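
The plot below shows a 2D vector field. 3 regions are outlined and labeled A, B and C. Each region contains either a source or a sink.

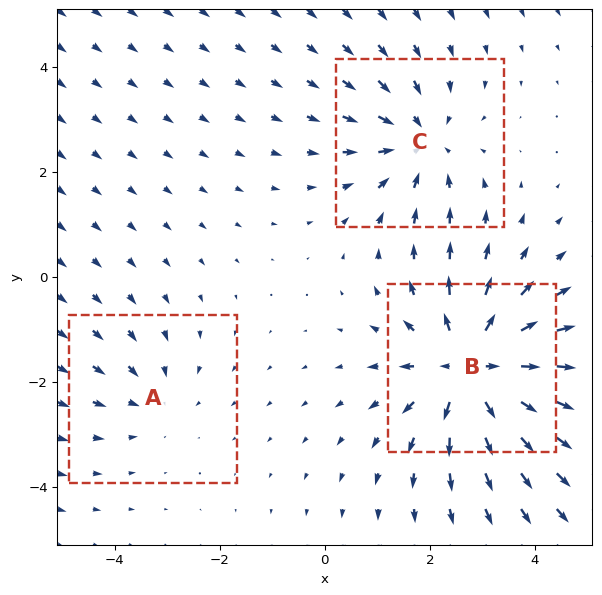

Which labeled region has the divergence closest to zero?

A

Divergence at each region's feature centre — A: about -2, B: about +4, C: about -3. Region A is closest to zero.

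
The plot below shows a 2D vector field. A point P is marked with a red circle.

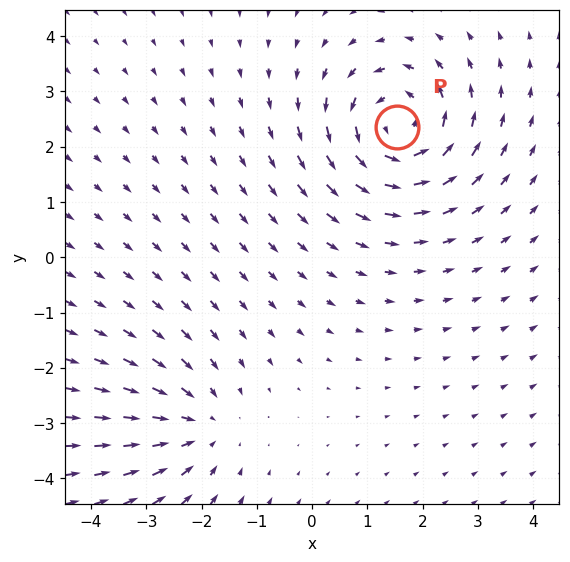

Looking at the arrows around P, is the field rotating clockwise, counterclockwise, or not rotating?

Near P at (1.5, 2.4) the arrows circulate counterclockwise. The curl (z-component) there is about +5; positive curl means counterclockwise rotation.

counterclockwise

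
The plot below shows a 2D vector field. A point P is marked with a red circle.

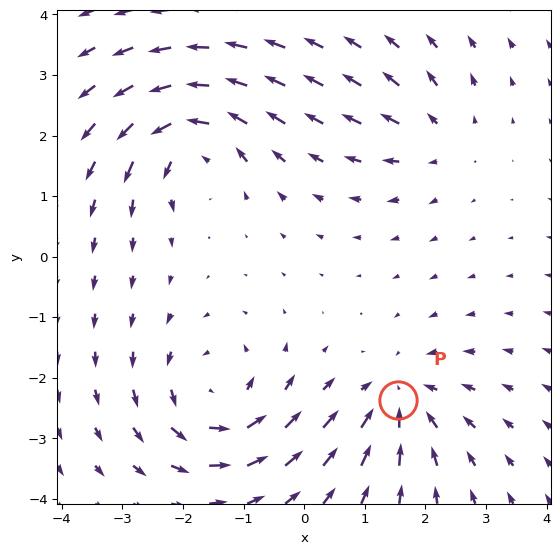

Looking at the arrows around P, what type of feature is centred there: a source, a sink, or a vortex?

sink

At P (1.6, -2.4) the arrows converge inward. Divergence about -5, curl ≈0 — negative divergence with near-zero curl is a sink.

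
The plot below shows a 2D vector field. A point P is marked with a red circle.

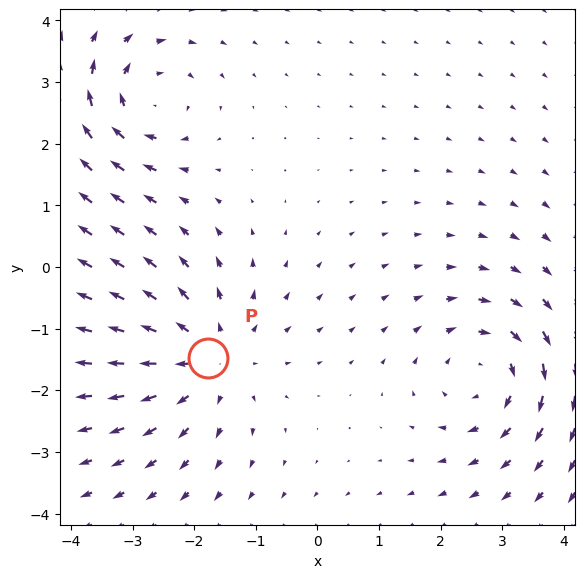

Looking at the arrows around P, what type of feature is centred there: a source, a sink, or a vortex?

source

At P (-1.8, -1.5) the arrows spread outward. Divergence about +4, curl ≈0 — positive divergence with near-zero curl is a source.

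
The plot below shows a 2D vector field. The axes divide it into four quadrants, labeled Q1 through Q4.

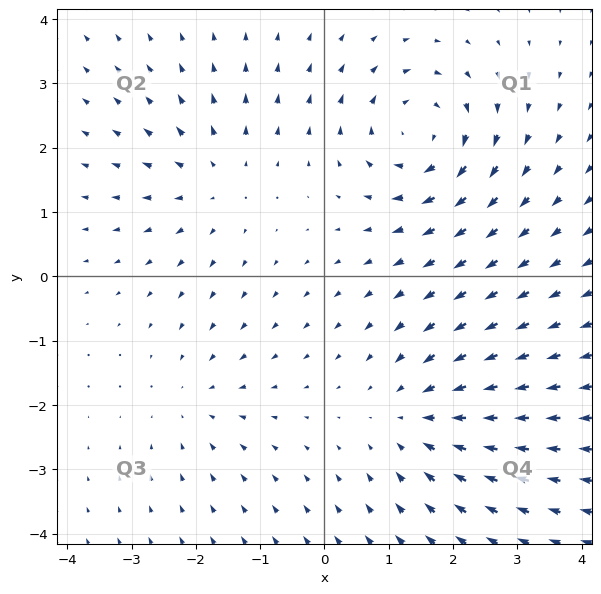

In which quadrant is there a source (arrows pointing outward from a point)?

Q2

The source sits at approximately (-1.7, 1.5), which lies in quadrant Q2. The divergence there is about +3, positive as expected for a source.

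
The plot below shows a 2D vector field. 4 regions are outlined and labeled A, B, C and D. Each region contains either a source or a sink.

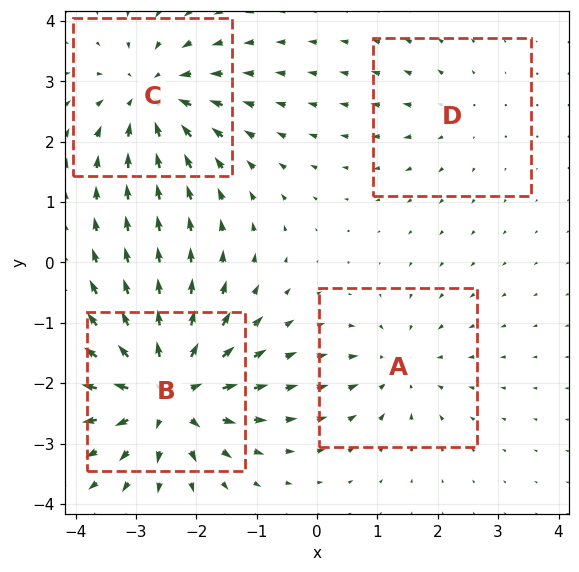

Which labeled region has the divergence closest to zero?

Divergence at each region's feature centre — A: about -4, B: about +8, C: about -5, D: about +2. Region D is closest to zero.

D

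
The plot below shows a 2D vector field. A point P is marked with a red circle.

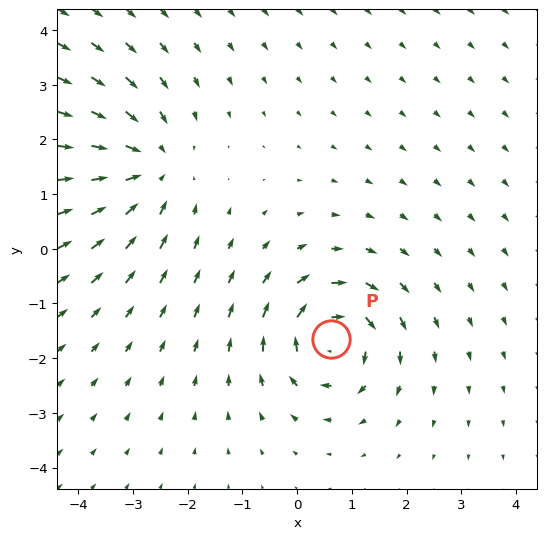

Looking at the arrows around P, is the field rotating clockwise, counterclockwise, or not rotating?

Near P at (0.6, -1.7) the arrows circulate clockwise. The curl (z-component) there is about -4; negative curl means clockwise rotation.

clockwise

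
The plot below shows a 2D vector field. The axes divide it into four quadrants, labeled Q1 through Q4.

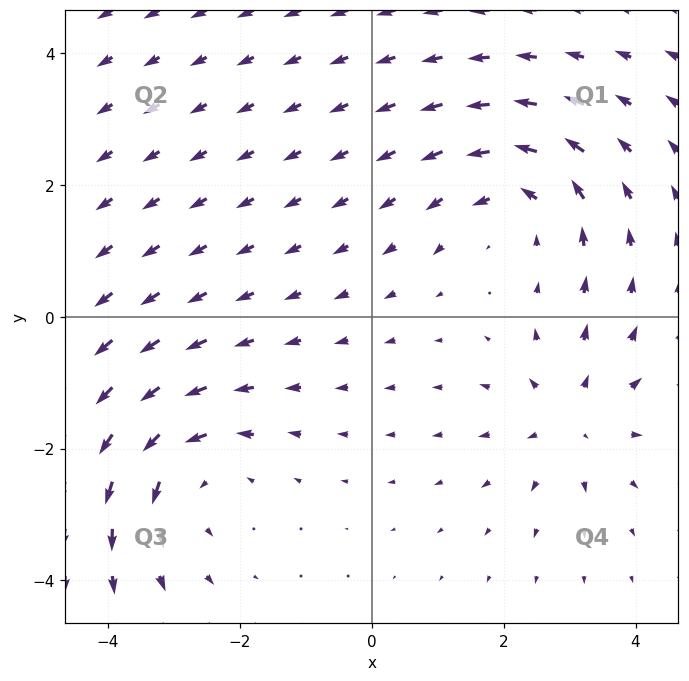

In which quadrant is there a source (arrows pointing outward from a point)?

Q4

The source sits at approximately (3.0, -1.5), which lies in quadrant Q4. The divergence there is about +3, positive as expected for a source.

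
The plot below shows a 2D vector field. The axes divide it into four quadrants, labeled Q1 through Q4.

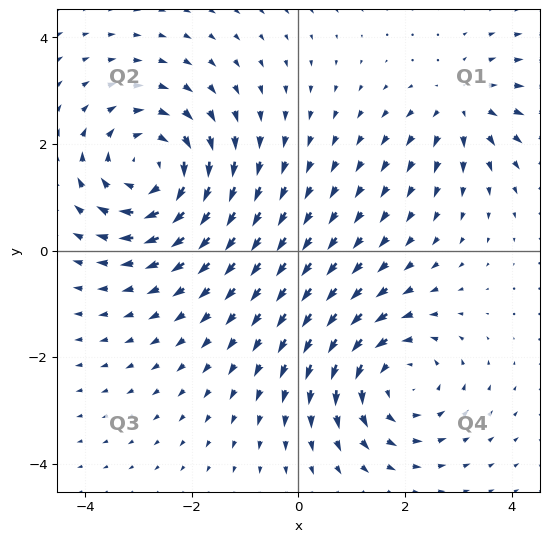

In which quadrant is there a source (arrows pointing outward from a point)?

The source sits at approximately (3.1, 2.7), which lies in quadrant Q1. The divergence there is about +3, positive as expected for a source.

Q1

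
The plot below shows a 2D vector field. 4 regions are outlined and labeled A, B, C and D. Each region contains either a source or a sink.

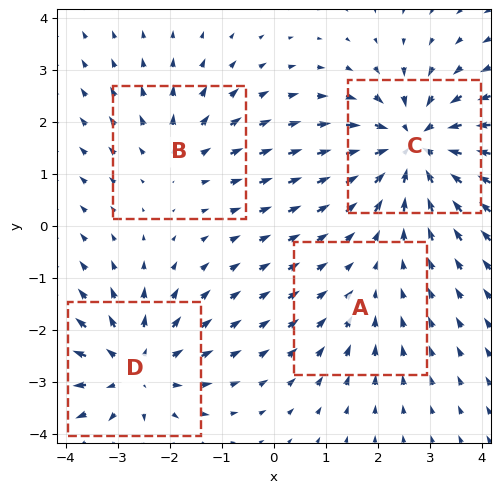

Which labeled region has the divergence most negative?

C

Divergence at each region's feature centre — A: about -2, B: about +3, C: about -6, D: about +5. Region C is most negative.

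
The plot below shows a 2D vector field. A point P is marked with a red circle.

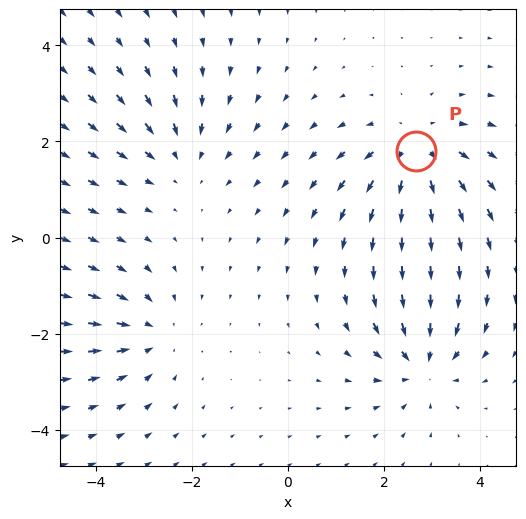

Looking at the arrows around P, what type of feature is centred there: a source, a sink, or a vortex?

source

At P (2.7, 1.8) the arrows spread outward. Divergence about +5, curl ≈0 — positive divergence with near-zero curl is a source.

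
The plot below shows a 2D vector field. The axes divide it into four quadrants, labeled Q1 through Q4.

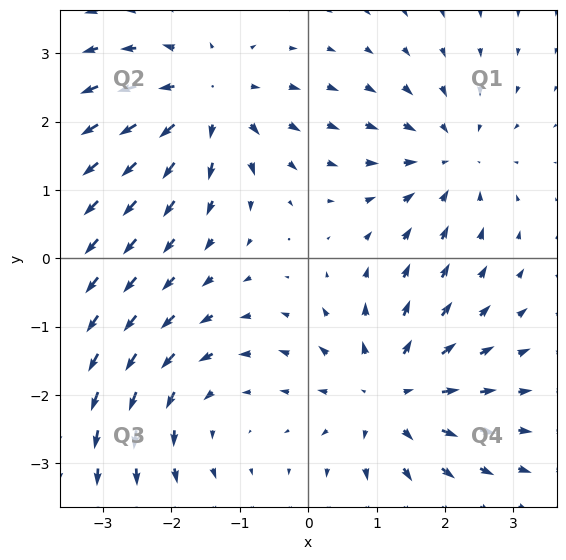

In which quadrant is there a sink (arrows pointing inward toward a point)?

Q1

The sink sits at approximately (2.1, 1.5), which lies in quadrant Q1. The divergence there is about -3, negative as expected for a sink.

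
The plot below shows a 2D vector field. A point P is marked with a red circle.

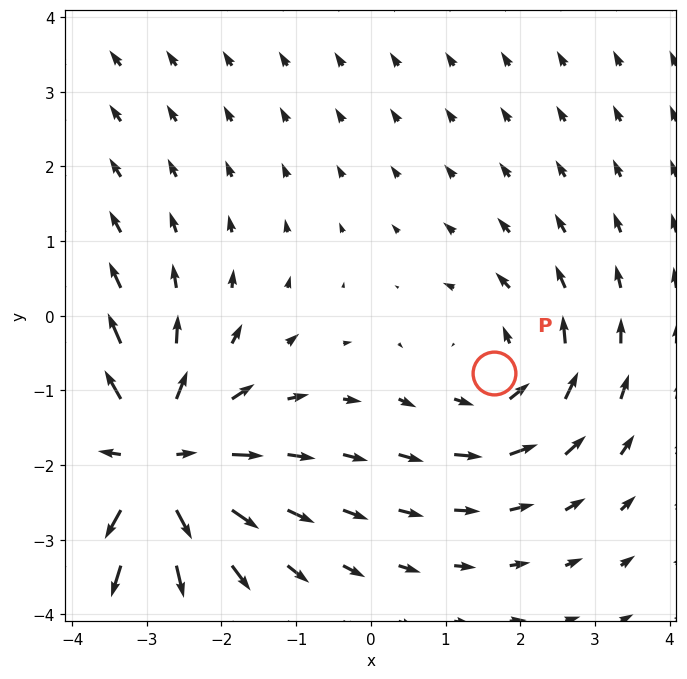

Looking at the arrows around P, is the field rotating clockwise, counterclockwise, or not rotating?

Near P at (1.6, -0.8) the arrows circulate counterclockwise. The curl (z-component) there is about +3; positive curl means counterclockwise rotation.

counterclockwise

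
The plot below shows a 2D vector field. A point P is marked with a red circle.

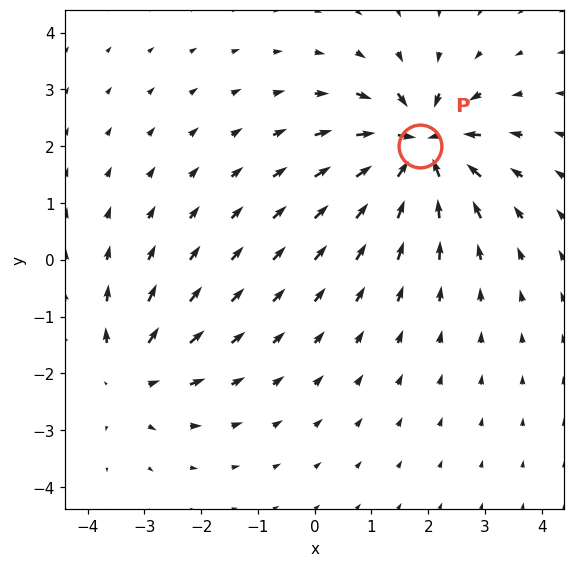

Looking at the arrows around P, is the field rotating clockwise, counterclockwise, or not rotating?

Near P at (1.9, 2.0) the arrows show no circulation. The curl there is ≈0.

not rotating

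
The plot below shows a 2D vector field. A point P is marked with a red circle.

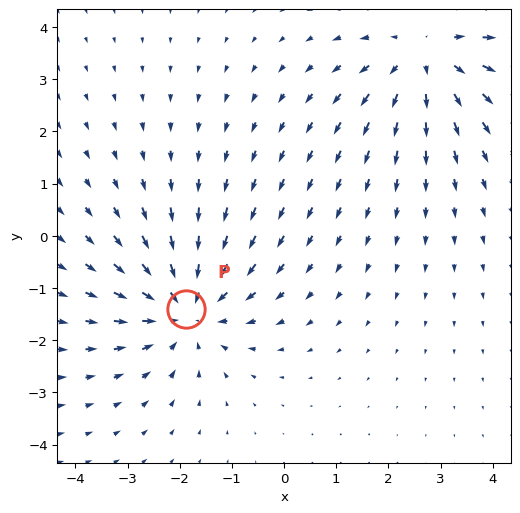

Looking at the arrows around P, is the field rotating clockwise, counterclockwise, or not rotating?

Near P at (-1.9, -1.4) the arrows show no circulation. The curl there is ≈0.

not rotating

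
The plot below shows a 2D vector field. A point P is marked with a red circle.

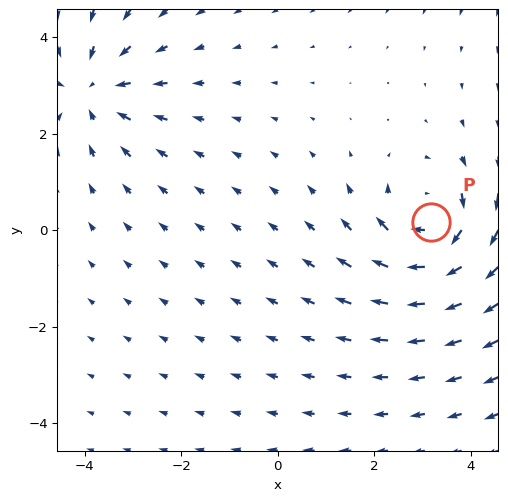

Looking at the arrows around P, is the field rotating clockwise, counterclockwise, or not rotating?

Near P at (3.2, 0.2) the arrows circulate clockwise. The curl (z-component) there is about -3; negative curl means clockwise rotation.

clockwise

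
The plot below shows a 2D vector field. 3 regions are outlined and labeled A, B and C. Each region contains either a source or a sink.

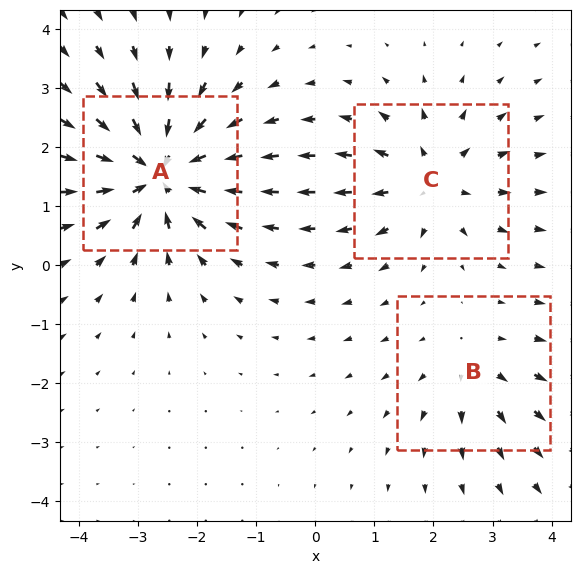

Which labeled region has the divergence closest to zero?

Divergence at each region's feature centre — A: about -5, B: about +2, C: about +3. Region B is closest to zero.

B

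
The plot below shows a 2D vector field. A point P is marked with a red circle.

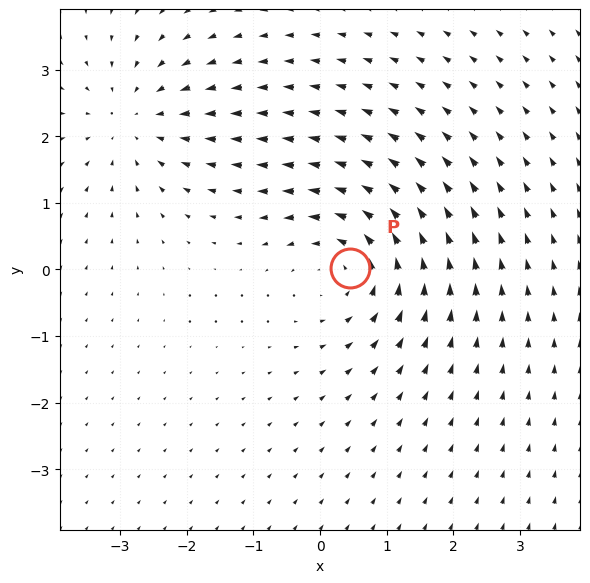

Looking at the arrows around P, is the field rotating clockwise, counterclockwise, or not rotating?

counterclockwise

Near P at (0.4, 0.0) the arrows circulate counterclockwise. The curl (z-component) there is about +5; positive curl means counterclockwise rotation.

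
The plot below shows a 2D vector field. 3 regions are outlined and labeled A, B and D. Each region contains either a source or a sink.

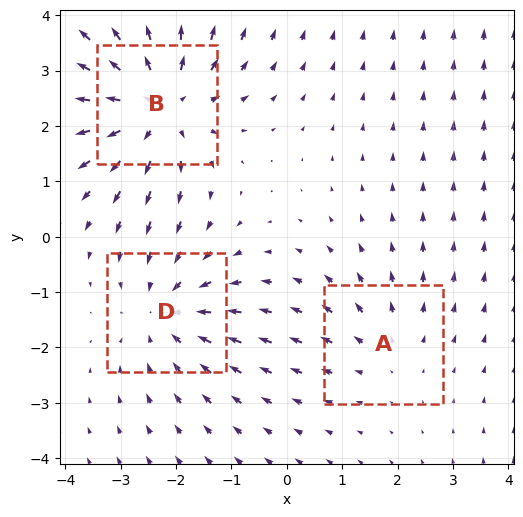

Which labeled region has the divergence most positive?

Divergence at each region's feature centre — A: about +2, B: about +4, D: about -3. Region B is most positive.

B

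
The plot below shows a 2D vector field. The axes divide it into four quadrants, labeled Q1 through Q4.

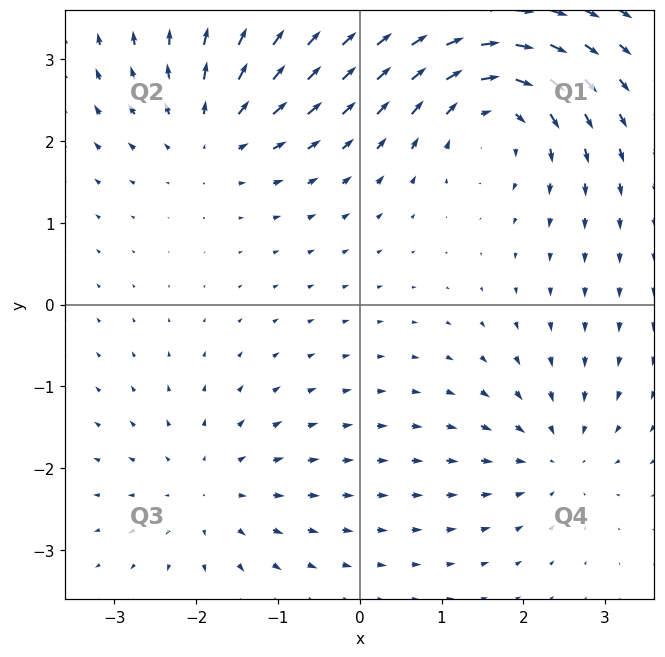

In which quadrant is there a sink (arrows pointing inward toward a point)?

Q4

The sink sits at approximately (2.4, -1.9), which lies in quadrant Q4. The divergence there is about -4, negative as expected for a sink.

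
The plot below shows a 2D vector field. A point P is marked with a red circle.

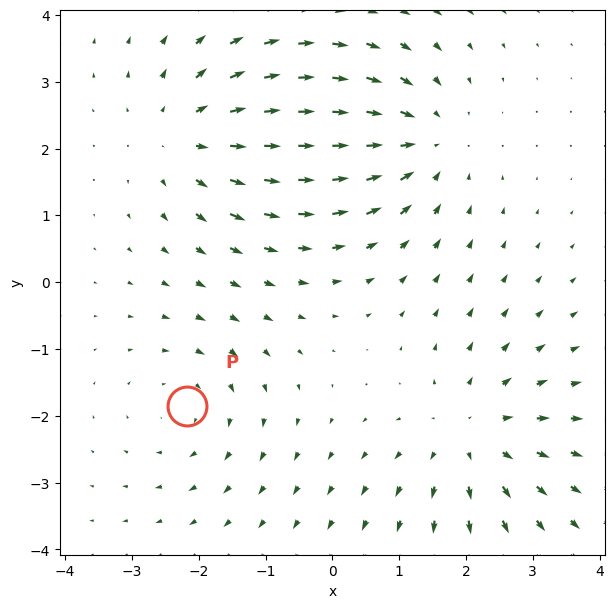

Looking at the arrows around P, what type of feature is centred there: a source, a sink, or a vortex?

At P (-2.2, -1.9) the arrows circulate clockwise. Divergence ≈0, curl about -2 — near-zero divergence with nonzero curl is a vortex.

vortex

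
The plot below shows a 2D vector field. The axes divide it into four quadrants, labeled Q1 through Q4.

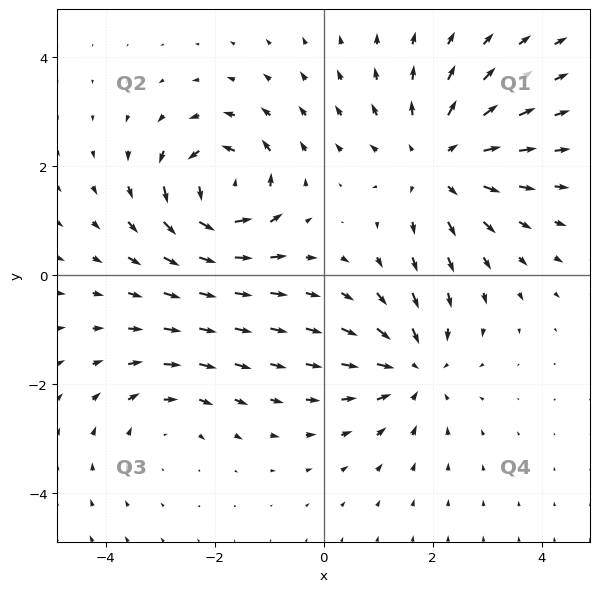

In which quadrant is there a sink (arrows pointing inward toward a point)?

The sink sits at approximately (1.7, -1.7), which lies in quadrant Q4. The divergence there is about -4, negative as expected for a sink.

Q4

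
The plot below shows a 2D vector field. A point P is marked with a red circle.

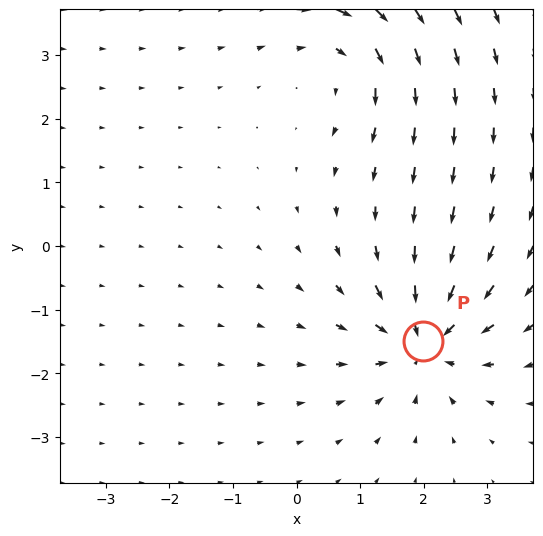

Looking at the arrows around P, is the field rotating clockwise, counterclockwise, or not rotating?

Near P at (2.0, -1.5) the arrows show no circulation. The curl there is ≈0.

not rotating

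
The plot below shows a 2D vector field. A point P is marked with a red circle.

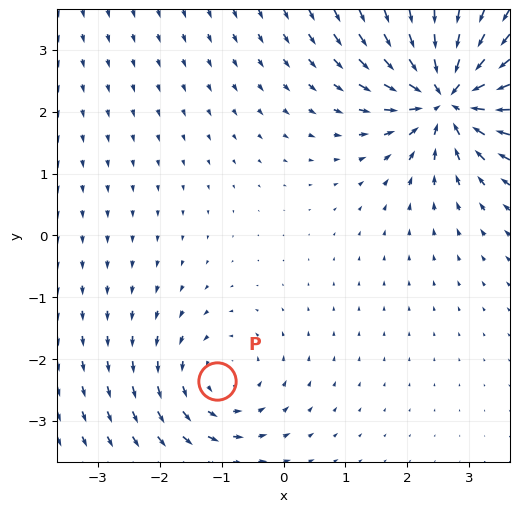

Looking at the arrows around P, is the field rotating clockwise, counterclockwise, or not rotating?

counterclockwise

Near P at (-1.1, -2.4) the arrows circulate counterclockwise. The curl (z-component) there is about +3; positive curl means counterclockwise rotation.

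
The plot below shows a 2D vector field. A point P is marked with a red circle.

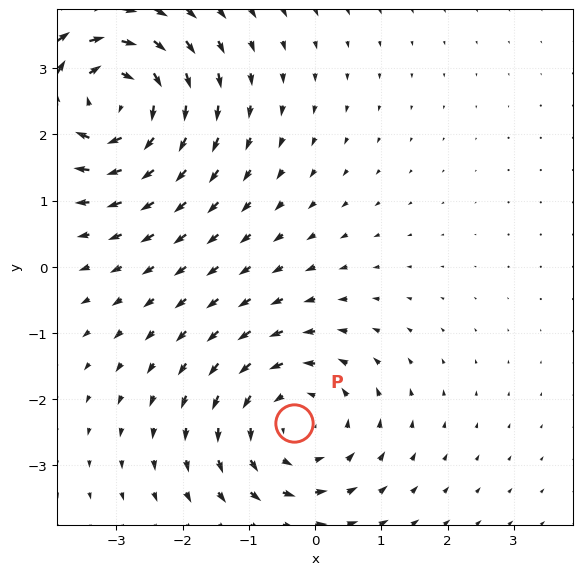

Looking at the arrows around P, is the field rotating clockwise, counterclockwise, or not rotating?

counterclockwise

Near P at (-0.3, -2.4) the arrows circulate counterclockwise. The curl (z-component) there is about +2; positive curl means counterclockwise rotation.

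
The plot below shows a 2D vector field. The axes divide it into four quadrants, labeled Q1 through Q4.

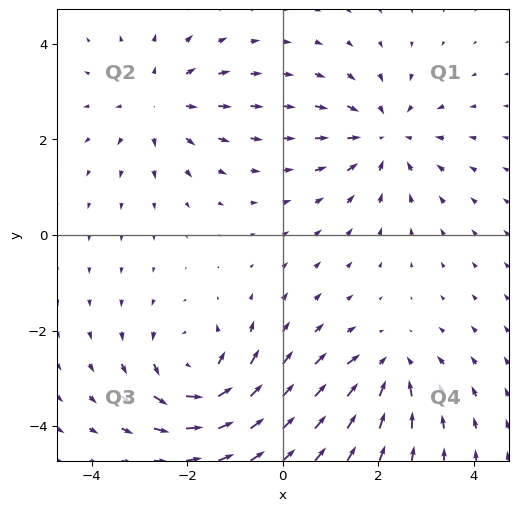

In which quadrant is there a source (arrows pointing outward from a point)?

The source sits at approximately (-2.6, 2.8), which lies in quadrant Q2. The divergence there is about +3, positive as expected for a source.

Q2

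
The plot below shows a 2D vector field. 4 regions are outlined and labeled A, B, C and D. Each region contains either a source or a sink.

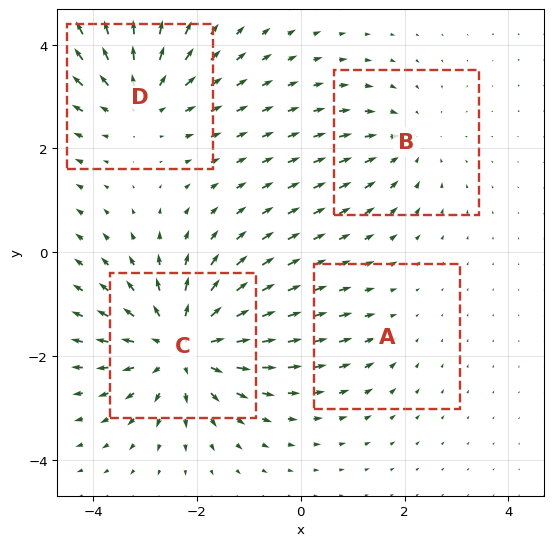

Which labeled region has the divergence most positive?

Divergence at each region's feature centre — A: about -2, B: about -3, C: about +6, D: about +4. Region C is most positive.

C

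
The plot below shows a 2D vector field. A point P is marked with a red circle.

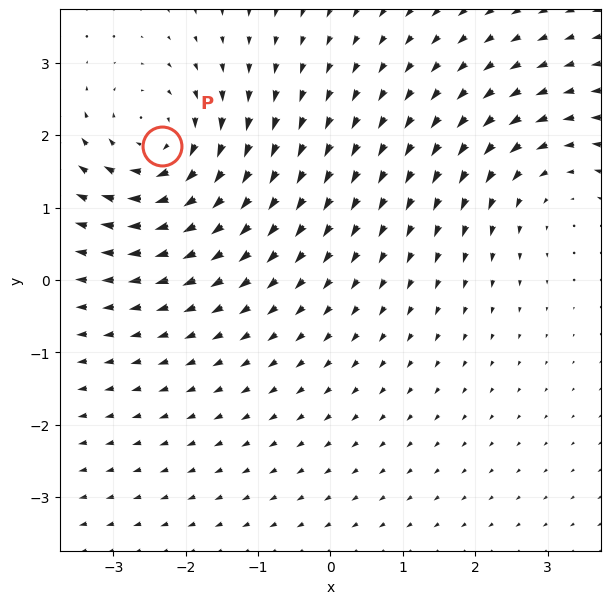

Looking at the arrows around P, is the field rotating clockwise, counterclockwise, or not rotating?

Near P at (-2.3, 1.8) the arrows circulate clockwise. The curl (z-component) there is about -4; negative curl means clockwise rotation.

clockwise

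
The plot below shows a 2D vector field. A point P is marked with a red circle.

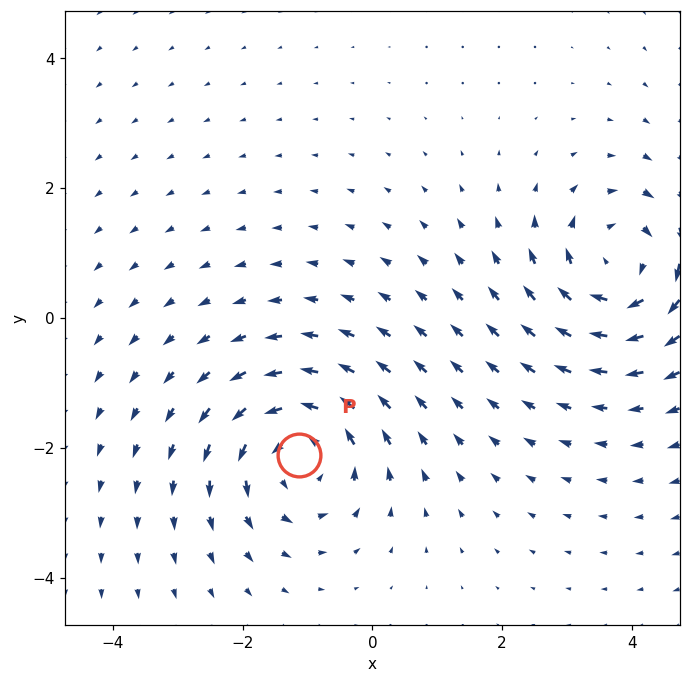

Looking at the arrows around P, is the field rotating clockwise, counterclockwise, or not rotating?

counterclockwise

Near P at (-1.1, -2.1) the arrows circulate counterclockwise. The curl (z-component) there is about +4; positive curl means counterclockwise rotation.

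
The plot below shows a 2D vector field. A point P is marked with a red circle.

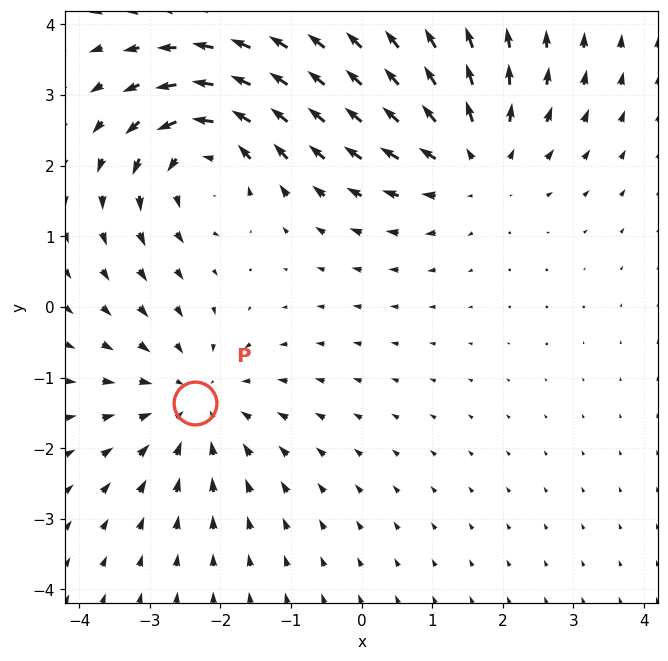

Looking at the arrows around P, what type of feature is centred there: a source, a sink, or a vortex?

At P (-2.4, -1.4) the arrows converge inward. Divergence about -3, curl ≈0 — negative divergence with near-zero curl is a sink.

sink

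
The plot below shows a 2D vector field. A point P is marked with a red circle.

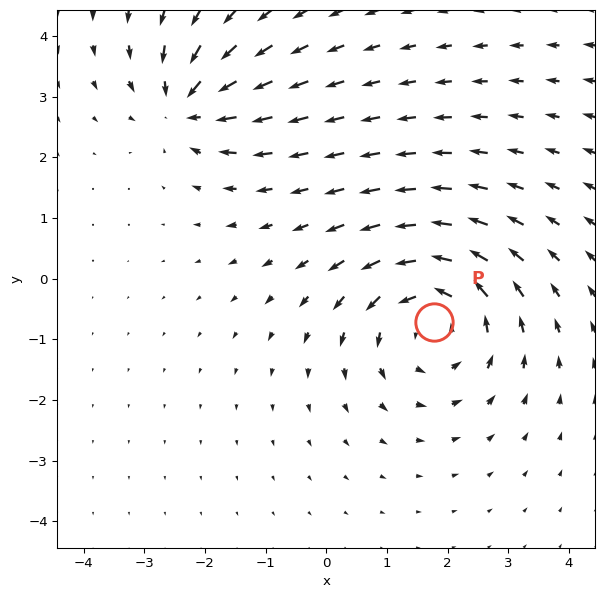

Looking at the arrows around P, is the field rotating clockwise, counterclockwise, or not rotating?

counterclockwise

Near P at (1.8, -0.7) the arrows circulate counterclockwise. The curl (z-component) there is about +4; positive curl means counterclockwise rotation.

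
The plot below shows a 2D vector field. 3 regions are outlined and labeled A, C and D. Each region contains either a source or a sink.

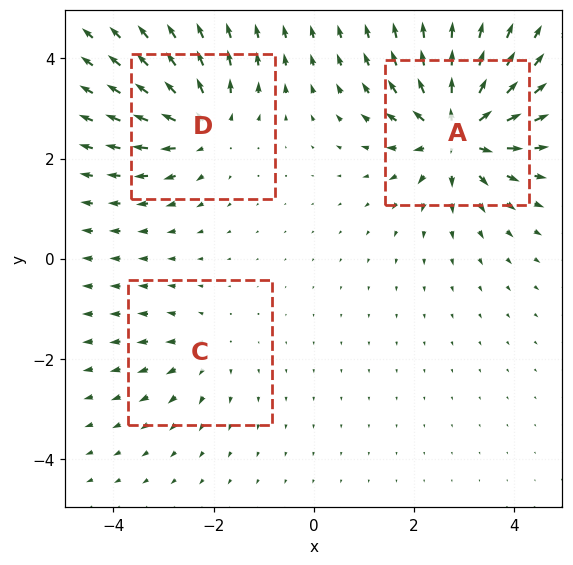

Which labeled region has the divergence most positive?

Divergence at each region's feature centre — A: about +6, C: about +2, D: about +4. Region A is most positive.

A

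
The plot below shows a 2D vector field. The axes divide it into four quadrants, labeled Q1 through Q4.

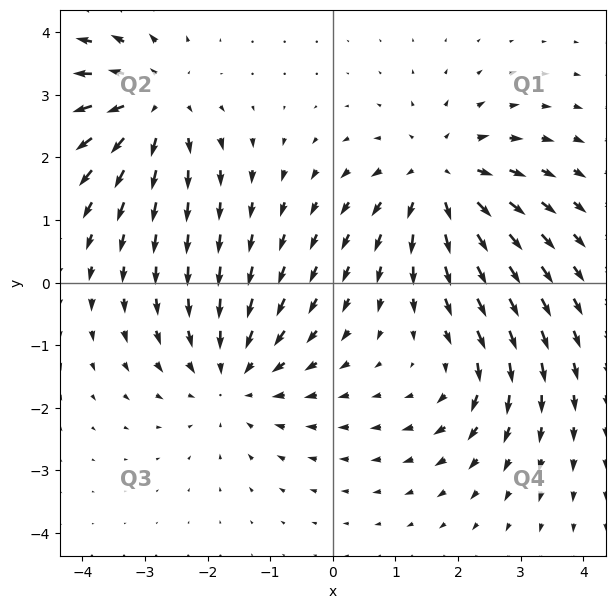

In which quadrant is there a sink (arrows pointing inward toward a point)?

The sink sits at approximately (-1.6, -1.5), which lies in quadrant Q3. The divergence there is about -3, negative as expected for a sink.

Q3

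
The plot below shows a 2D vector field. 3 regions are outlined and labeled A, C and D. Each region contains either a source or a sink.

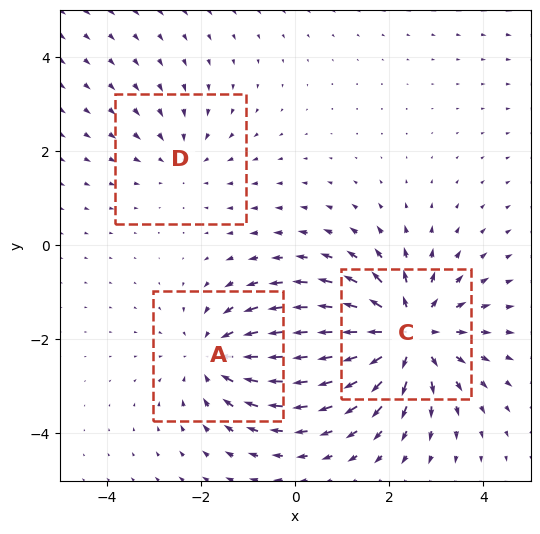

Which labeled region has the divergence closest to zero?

D

Divergence at each region's feature centre — A: about -3, C: about +5, D: about -2. Region D is closest to zero.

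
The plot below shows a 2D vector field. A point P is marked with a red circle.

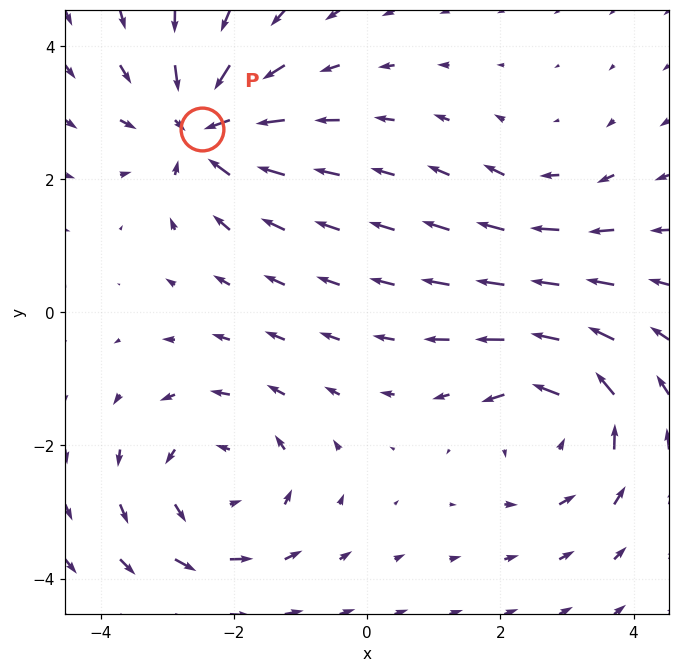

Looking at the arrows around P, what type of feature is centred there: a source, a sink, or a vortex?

At P (-2.5, 2.8) the arrows converge inward. Divergence about -6, curl ≈0 — negative divergence with near-zero curl is a sink.

sink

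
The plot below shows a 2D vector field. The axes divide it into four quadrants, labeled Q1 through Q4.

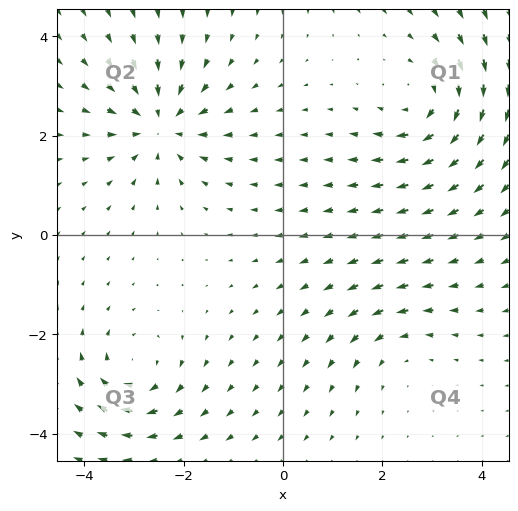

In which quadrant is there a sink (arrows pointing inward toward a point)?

Q2

The sink sits at approximately (-2.5, 2.2), which lies in quadrant Q2. The divergence there is about -5, negative as expected for a sink.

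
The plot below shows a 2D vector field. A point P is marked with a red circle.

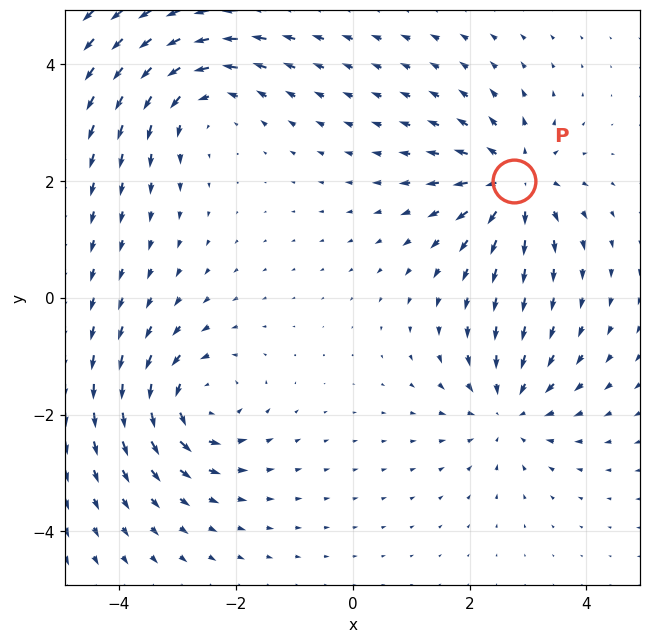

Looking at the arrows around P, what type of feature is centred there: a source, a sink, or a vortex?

source

At P (2.8, 2.0) the arrows spread outward. Divergence about +6, curl ≈0 — positive divergence with near-zero curl is a source.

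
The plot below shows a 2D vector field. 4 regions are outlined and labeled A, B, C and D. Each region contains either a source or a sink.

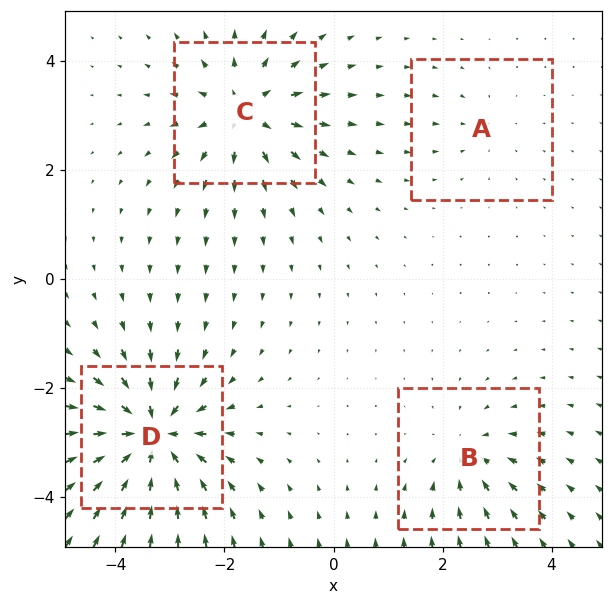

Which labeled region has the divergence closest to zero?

A

Divergence at each region's feature centre — A: about -2, B: about -4, C: about +6, D: about -8. Region A is closest to zero.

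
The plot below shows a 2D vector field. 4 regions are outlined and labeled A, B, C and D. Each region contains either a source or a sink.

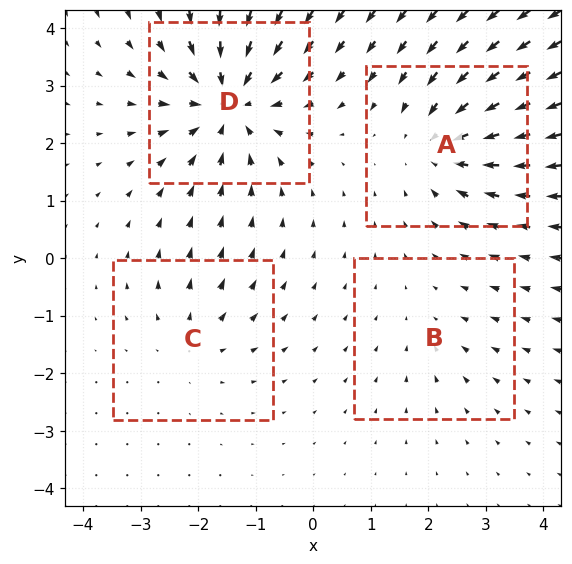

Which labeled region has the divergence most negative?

Divergence at each region's feature centre — A: about -5, B: about -2, C: about +3, D: about -7. Region D is most negative.

D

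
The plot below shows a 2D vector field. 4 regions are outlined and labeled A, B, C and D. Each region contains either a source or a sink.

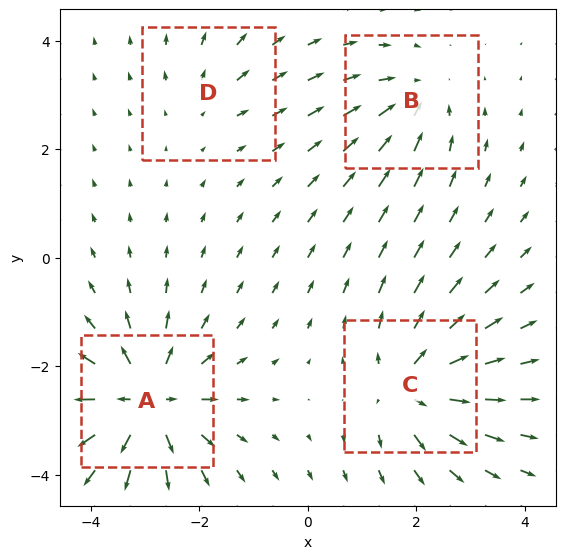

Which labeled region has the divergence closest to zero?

Divergence at each region's feature centre — A: about +8, B: about -4, C: about +6, D: about +2. Region D is closest to zero.

D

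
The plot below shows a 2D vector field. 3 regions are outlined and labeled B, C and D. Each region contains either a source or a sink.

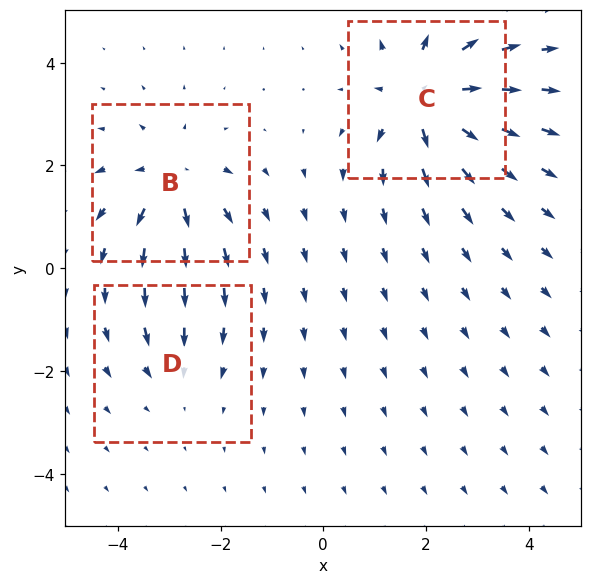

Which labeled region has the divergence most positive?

Divergence at each region's feature centre — B: about +4, C: about +5, D: about -2. Region C is most positive.

C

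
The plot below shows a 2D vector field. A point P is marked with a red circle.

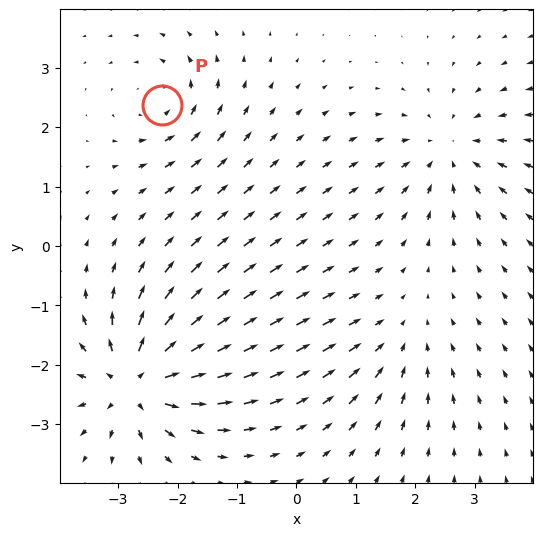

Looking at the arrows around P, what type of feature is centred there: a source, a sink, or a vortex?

At P (-2.3, 2.4) the arrows circulate counterclockwise. Divergence ≈0, curl about +4 — near-zero divergence with nonzero curl is a vortex.

vortex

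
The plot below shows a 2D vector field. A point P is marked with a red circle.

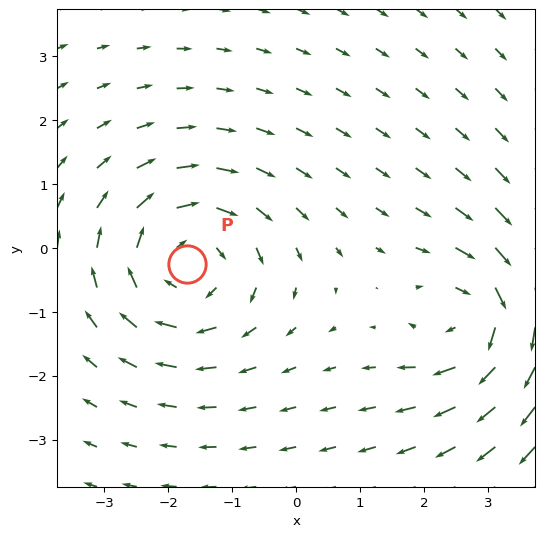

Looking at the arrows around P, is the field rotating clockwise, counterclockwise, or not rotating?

clockwise

Near P at (-1.7, -0.3) the arrows circulate clockwise. The curl (z-component) there is about -4; negative curl means clockwise rotation.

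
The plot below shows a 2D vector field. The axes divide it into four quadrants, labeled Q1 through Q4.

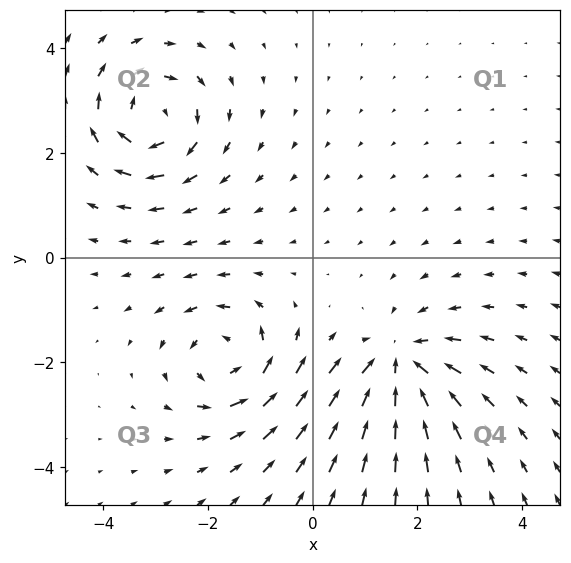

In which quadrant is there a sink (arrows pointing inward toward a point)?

Q4

The sink sits at approximately (1.7, -2.0), which lies in quadrant Q4. The divergence there is about -4, negative as expected for a sink.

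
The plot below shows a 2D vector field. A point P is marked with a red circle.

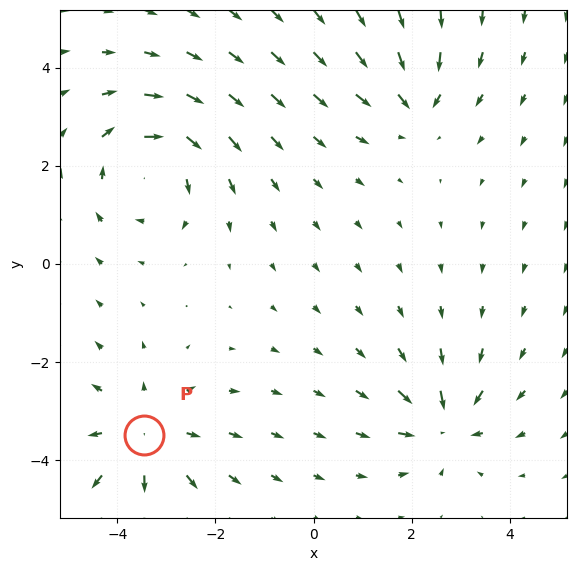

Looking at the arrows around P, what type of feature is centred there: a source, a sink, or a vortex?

At P (-3.5, -3.5) the arrows spread outward. Divergence about +4, curl ≈0 — positive divergence with near-zero curl is a source.

source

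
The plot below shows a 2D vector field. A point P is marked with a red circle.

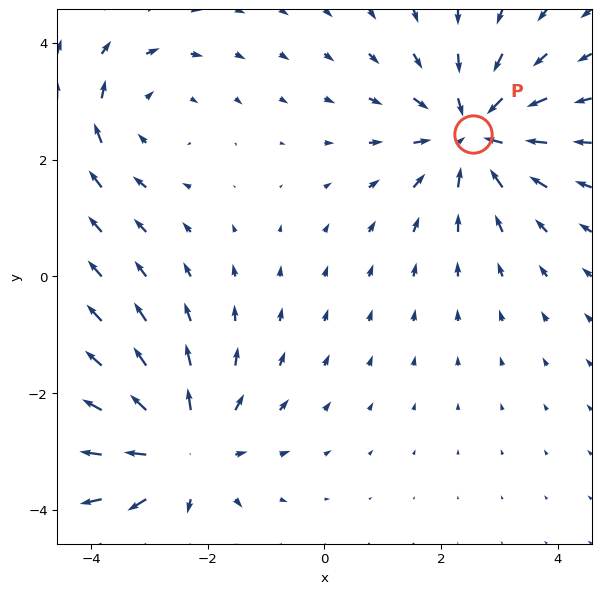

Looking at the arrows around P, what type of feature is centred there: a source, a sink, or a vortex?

At P (2.5, 2.4) the arrows converge inward. Divergence about -4, curl ≈0 — negative divergence with near-zero curl is a sink.

sink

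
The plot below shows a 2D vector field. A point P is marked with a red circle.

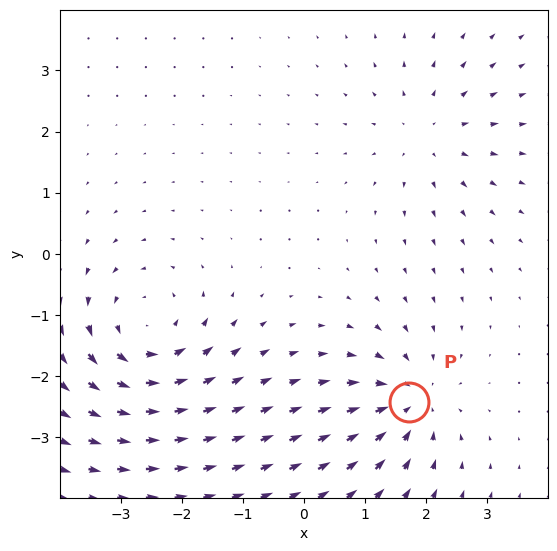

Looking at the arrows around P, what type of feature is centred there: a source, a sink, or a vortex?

At P (1.7, -2.4) the arrows converge inward. Divergence about -4, curl ≈0 — negative divergence with near-zero curl is a sink.

sink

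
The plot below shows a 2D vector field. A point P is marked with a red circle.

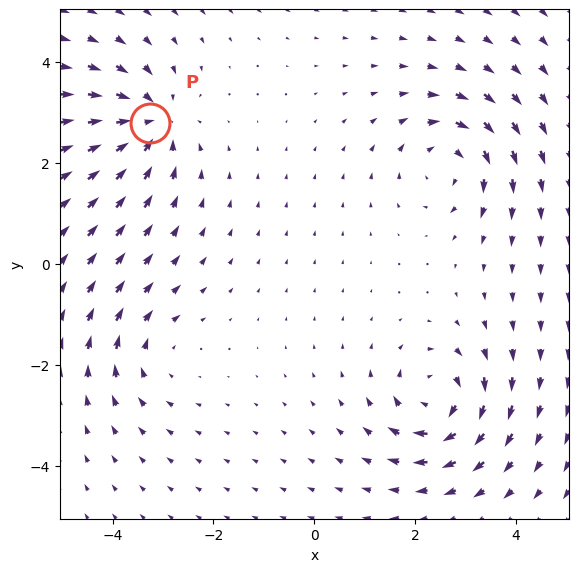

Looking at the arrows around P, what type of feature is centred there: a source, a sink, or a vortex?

sink

At P (-3.3, 2.8) the arrows converge inward. Divergence about -5, curl ≈0 — negative divergence with near-zero curl is a sink.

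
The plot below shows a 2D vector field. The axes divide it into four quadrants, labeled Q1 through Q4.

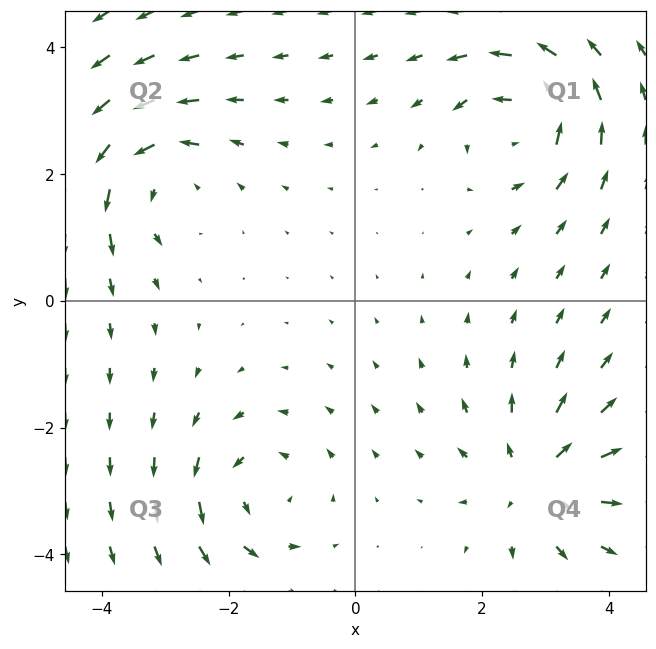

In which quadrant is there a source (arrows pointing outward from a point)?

Q4

The source sits at approximately (2.8, -2.8), which lies in quadrant Q4. The divergence there is about +5, positive as expected for a source.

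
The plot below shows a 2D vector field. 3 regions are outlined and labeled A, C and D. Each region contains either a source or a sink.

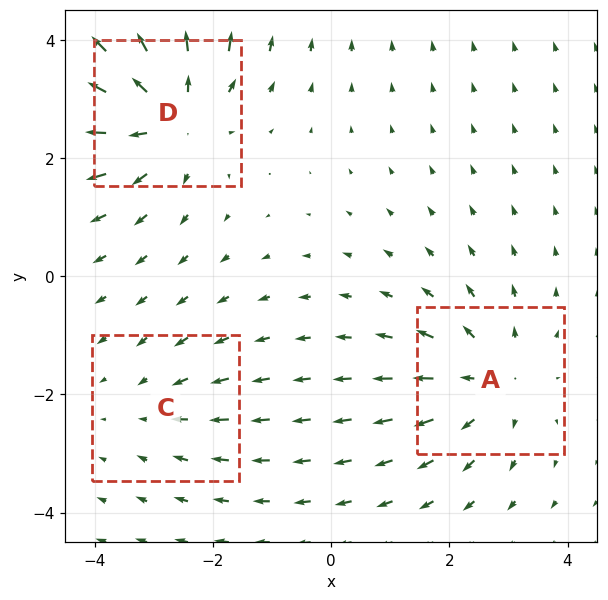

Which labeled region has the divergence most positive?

Divergence at each region's feature centre — A: about +3, C: about -2, D: about +4. Region D is most positive.

D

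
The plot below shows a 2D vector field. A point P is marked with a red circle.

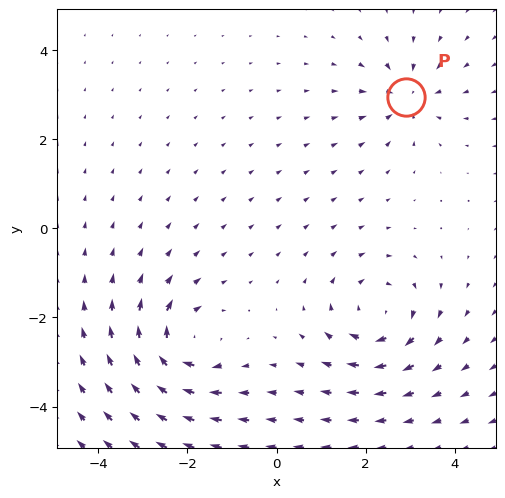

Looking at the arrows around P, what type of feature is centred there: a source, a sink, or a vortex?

At P (2.9, 3.0) the arrows converge inward. Divergence about -5, curl ≈0 — negative divergence with near-zero curl is a sink.

sink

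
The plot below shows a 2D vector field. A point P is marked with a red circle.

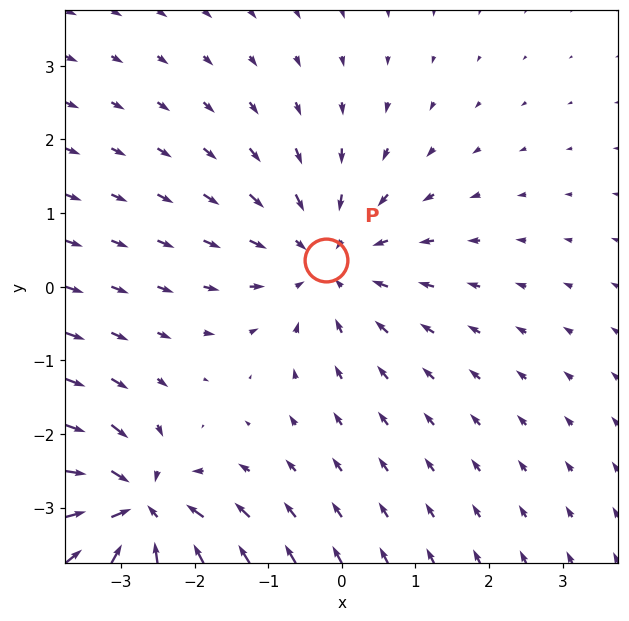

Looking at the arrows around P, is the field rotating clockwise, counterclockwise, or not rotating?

Near P at (-0.2, 0.4) the arrows show no circulation. The curl there is ≈0.

not rotating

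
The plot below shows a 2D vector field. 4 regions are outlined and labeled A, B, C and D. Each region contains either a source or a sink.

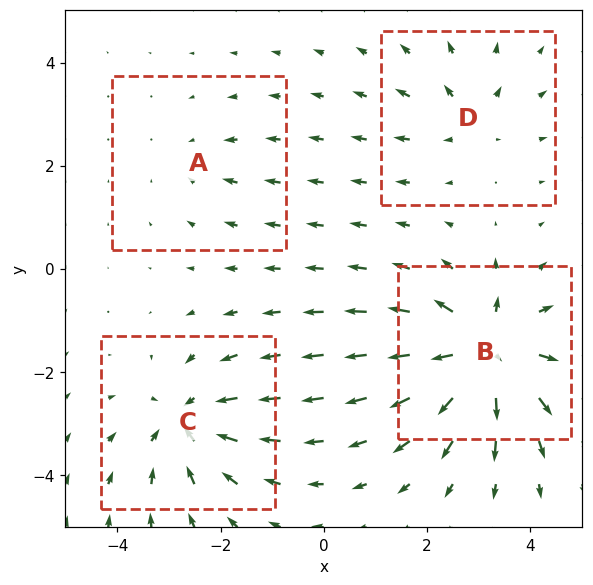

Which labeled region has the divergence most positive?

B

Divergence at each region's feature centre — A: about -2, B: about +8, C: about -5, D: about +4. Region B is most positive.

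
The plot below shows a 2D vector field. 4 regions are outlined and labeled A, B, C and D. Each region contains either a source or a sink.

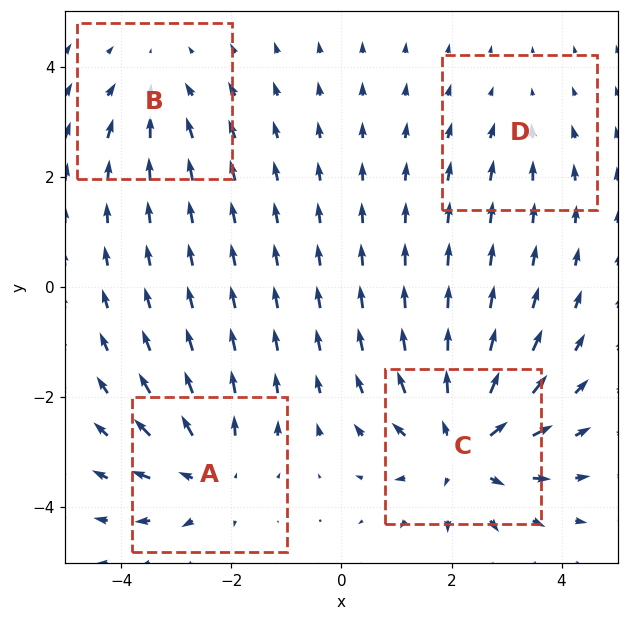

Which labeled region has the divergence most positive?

Divergence at each region's feature centre — A: about +5, B: about -3, C: about +6, D: about -2. Region C is most positive.

C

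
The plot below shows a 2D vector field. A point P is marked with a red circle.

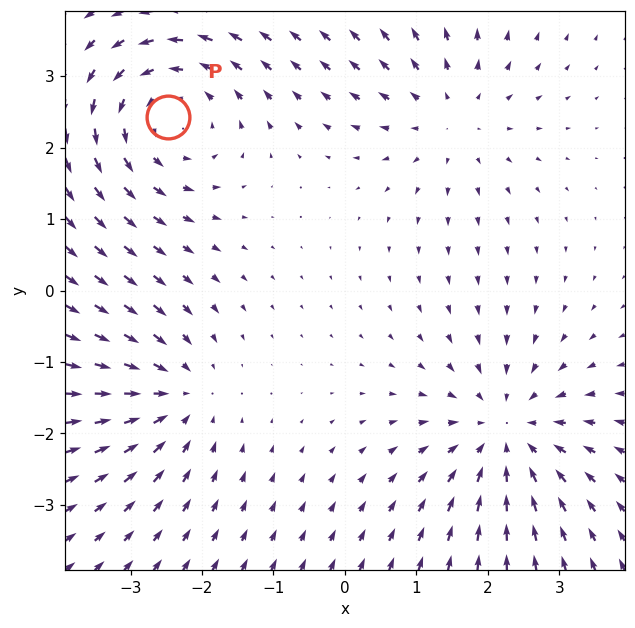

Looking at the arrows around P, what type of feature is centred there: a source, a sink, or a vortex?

vortex

At P (-2.5, 2.4) the arrows circulate counterclockwise. Divergence ≈0, curl about +3 — near-zero divergence with nonzero curl is a vortex.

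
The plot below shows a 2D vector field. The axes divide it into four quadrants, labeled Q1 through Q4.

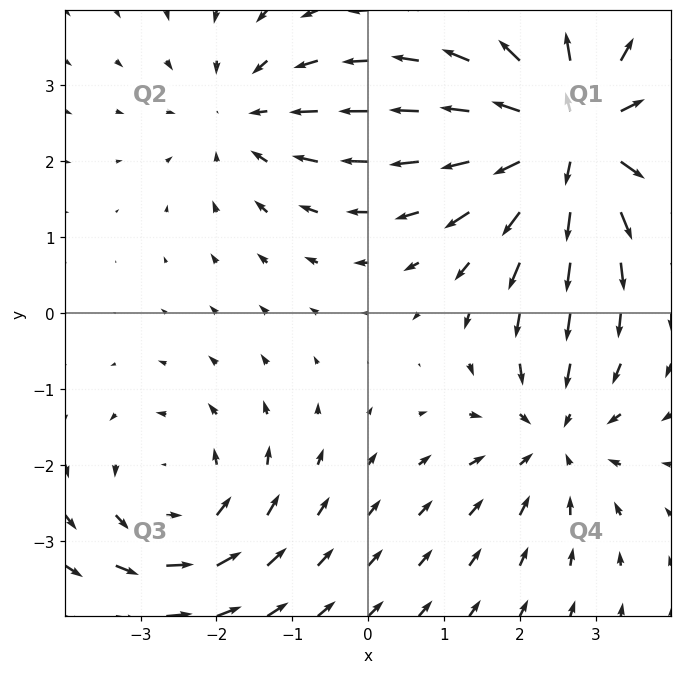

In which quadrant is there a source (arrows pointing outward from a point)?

Q1

The source sits at approximately (2.7, 2.3), which lies in quadrant Q1. The divergence there is about +6, positive as expected for a source.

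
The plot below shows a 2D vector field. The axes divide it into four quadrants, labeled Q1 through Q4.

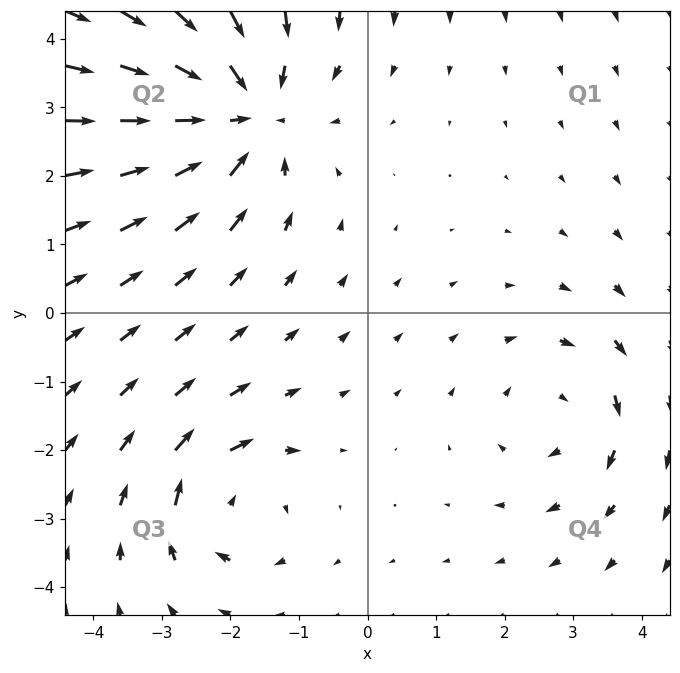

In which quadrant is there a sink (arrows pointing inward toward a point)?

Q2

The sink sits at approximately (-1.8, 2.9), which lies in quadrant Q2. The divergence there is about -4, negative as expected for a sink.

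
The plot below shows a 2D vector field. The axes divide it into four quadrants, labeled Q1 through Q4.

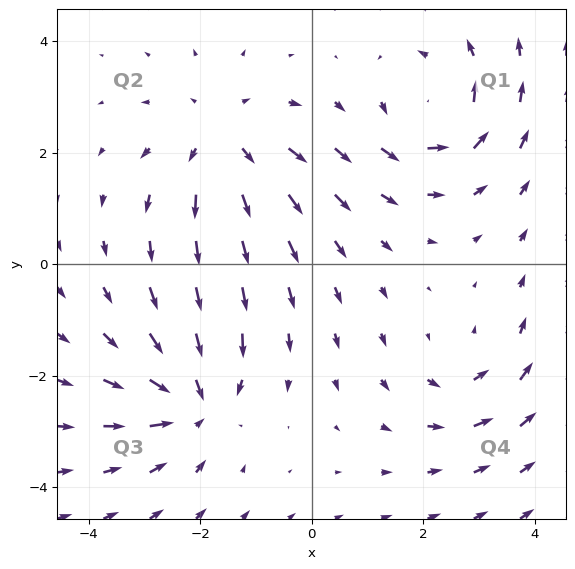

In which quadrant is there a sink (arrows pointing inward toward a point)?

The sink sits at approximately (-2.1, -2.5), which lies in quadrant Q3. The divergence there is about -5, negative as expected for a sink.

Q3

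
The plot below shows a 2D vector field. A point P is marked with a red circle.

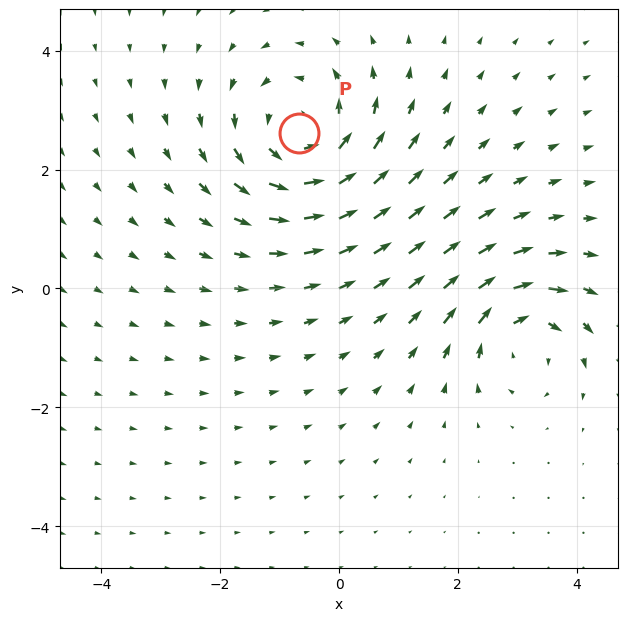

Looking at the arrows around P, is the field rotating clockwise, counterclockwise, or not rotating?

Near P at (-0.7, 2.6) the arrows circulate counterclockwise. The curl (z-component) there is about +4; positive curl means counterclockwise rotation.

counterclockwise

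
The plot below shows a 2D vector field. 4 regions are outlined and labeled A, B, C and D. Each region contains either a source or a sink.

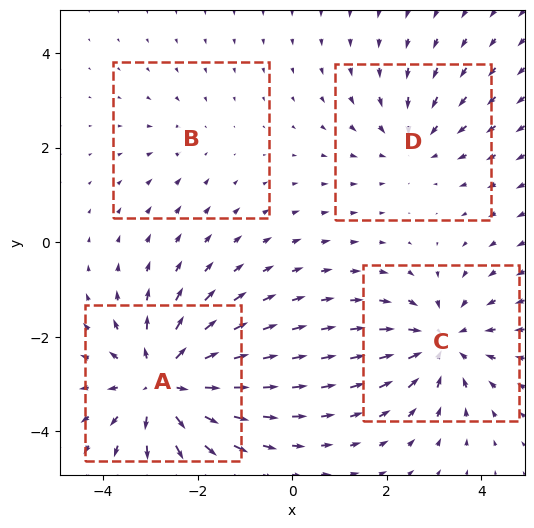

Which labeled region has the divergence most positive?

Divergence at each region's feature centre — A: about +6, B: about -2, C: about -5, D: about -3. Region A is most positive.

A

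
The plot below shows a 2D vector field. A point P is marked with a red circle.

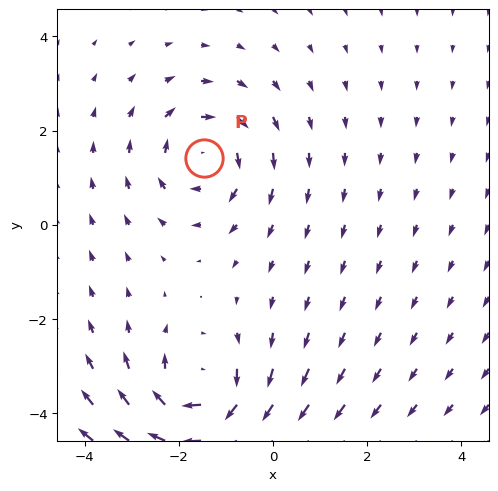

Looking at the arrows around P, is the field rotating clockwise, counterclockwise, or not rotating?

Near P at (-1.5, 1.4) the arrows circulate clockwise. The curl (z-component) there is about -3; negative curl means clockwise rotation.

clockwise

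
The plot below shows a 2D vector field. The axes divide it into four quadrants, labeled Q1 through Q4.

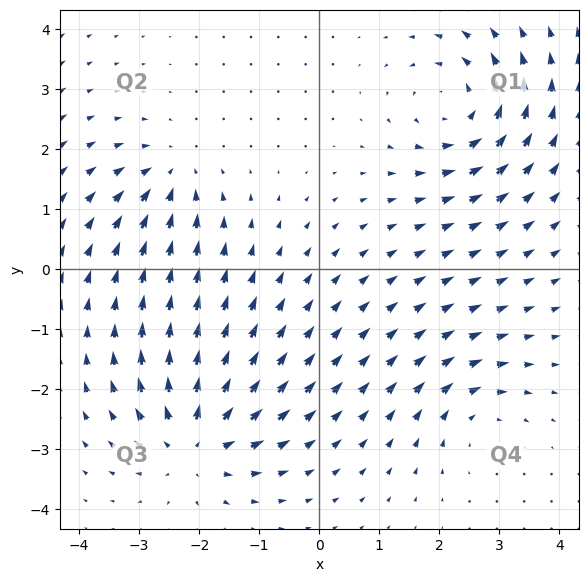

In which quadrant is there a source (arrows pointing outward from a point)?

Q3

The source sits at approximately (-2.1, -2.9), which lies in quadrant Q3. The divergence there is about +5, positive as expected for a source.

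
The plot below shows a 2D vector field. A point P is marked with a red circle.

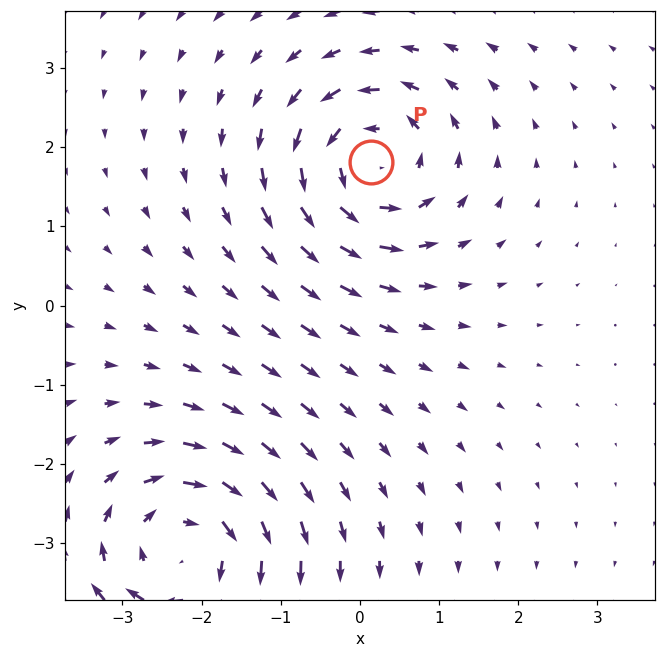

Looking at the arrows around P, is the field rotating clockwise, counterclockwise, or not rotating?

counterclockwise

Near P at (0.1, 1.8) the arrows circulate counterclockwise. The curl (z-component) there is about +5; positive curl means counterclockwise rotation.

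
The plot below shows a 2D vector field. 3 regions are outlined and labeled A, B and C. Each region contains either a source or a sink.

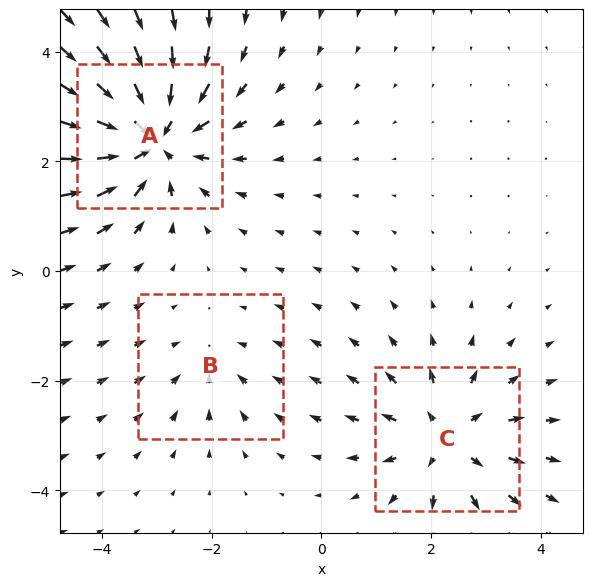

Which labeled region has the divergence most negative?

Divergence at each region's feature centre — A: about -5, B: about -2, C: about +3. Region A is most negative.

A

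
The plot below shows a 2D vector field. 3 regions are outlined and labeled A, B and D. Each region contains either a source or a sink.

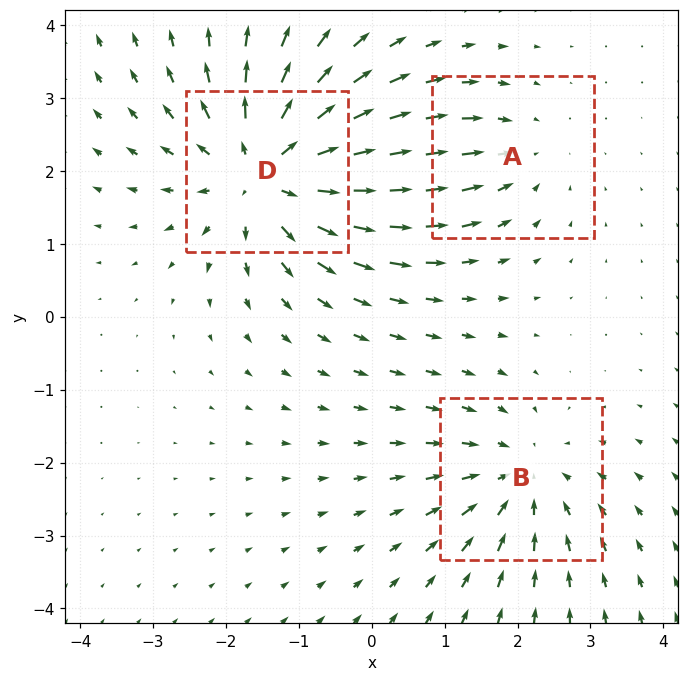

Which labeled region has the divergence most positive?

Divergence at each region's feature centre — A: about -2, B: about -3, D: about +5. Region D is most positive.

D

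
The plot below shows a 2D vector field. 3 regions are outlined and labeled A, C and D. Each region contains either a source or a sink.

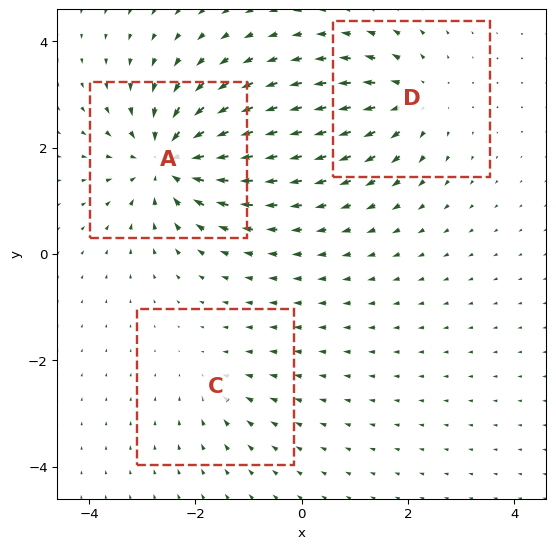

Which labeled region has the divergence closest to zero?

C

Divergence at each region's feature centre — A: about -6, C: about -2, D: about +4. Region C is closest to zero.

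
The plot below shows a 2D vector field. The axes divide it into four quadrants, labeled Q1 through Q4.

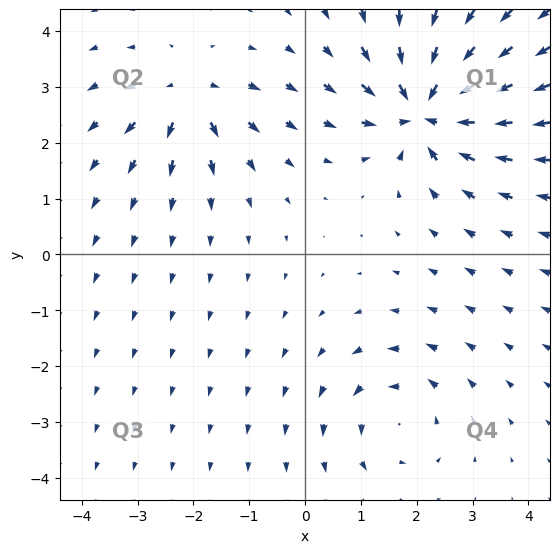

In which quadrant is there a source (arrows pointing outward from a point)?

The source sits at approximately (-2.1, 2.8), which lies in quadrant Q2. The divergence there is about +4, positive as expected for a source.

Q2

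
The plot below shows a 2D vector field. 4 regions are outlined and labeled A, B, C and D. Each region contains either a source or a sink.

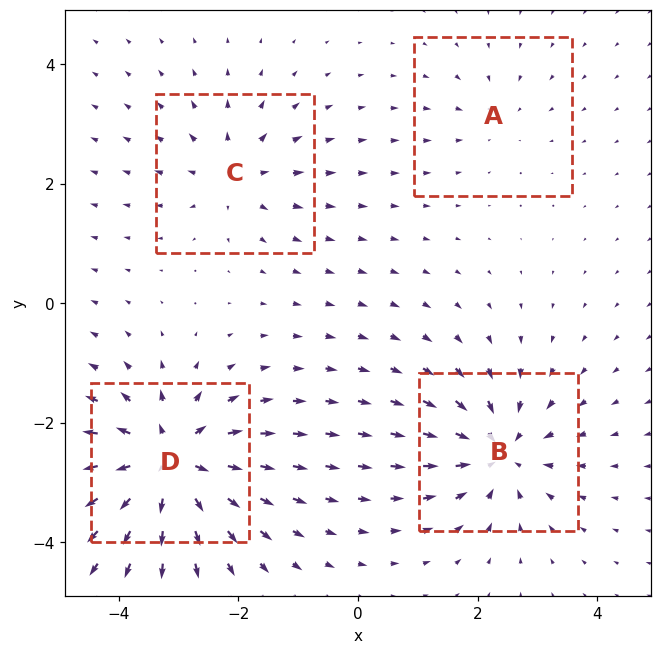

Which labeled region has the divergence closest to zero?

Divergence at each region's feature centre — A: about -2, B: about -6, C: about +4, D: about +8. Region A is closest to zero.

A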